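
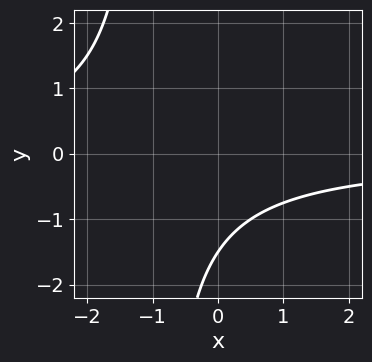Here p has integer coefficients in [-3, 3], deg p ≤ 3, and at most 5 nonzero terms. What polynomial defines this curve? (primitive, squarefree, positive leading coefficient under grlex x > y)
Degree: no degree-1 curve has this shape, so deg p = 2.
Against the integer gridlines: the curve avoids every integer x-axis point in the box.
Matching integer coefficients to the picture gives p.

2*x*y + 2*y + 3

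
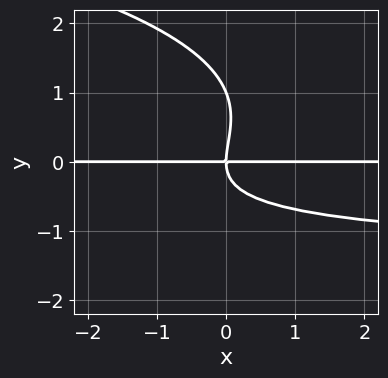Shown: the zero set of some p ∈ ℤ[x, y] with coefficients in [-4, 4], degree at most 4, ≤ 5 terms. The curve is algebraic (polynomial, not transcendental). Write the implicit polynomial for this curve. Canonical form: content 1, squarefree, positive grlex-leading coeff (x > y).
2*y^4 + 2*x*y^2 - 2*y^3 + 3*x*y

First, the degree is 4 — no degree-3 curve has this shape.
Then, from the visible intercepts: every point of the x-axis in the box is on the curve; among the integer gridlines, it crosses the y-axis at y ∈ {0, 1}.
Finally, solving for integer coefficients yields p as stated.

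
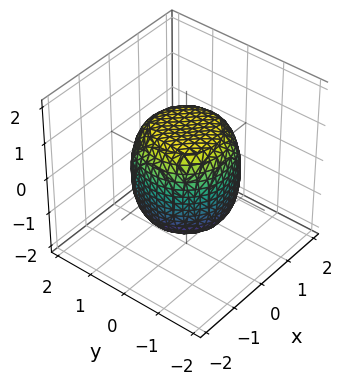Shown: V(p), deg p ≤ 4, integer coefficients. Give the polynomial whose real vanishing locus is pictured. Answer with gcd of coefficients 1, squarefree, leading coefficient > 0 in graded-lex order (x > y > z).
The degree is 4 — a generic line meets the surface in up to 4 points.
By symmetry, the z-axis is an axis of rotation, so x and y enter only as x² + y².
From the axis intercepts and sections: a circular section at z = -1 has radius exactly 1.
These observations pin down the coefficients.

2*x^4 + 4*x^2*y^2 + 2*y^4 - x^2 - y^2 + 2*z^2 - 3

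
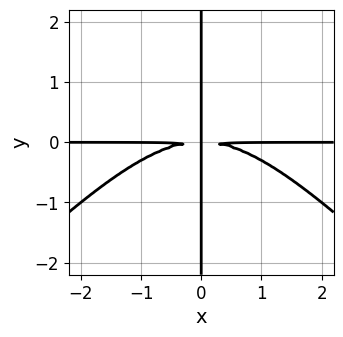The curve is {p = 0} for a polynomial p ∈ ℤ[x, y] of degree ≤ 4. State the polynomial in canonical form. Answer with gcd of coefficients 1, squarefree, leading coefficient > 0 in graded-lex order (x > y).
x^3*y - x*y^3 + 3*x*y^2

(a) deg p = 4.
(b) Against the integer gridlines: the visible x-axis segment lies entirely on the curve; the visible y-axis segment lies entirely on the curve.
(c) These observations pin down the coefficients.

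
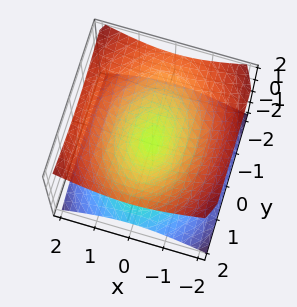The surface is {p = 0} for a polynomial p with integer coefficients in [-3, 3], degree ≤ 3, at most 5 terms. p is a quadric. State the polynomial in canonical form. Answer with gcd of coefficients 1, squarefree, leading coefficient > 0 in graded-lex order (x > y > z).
(a) Degree: two nappes meeting at a single point; a quadric, so deg p = 2.
(b) Symmetries: mirror symmetry z ↦ −z ⇒ only even powers of z; the x ↦ −x reflection is a symmetry, so x appears only in even powers; the y ↦ −y reflection is a symmetry, so y appears only in even powers.
(c) Observable constraints: it meets the y-axis at y = 0 (among the integer gridlines); it crosses the z-axis at the gridline z = 0.
(d) Fitting integer coefficients to these (and the overall shape) gives p.

2*x^2 + y^2 - 3*z^2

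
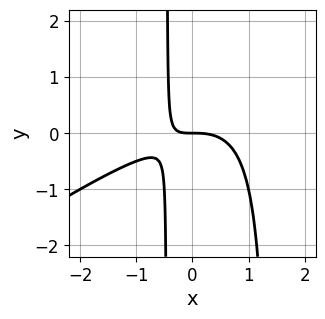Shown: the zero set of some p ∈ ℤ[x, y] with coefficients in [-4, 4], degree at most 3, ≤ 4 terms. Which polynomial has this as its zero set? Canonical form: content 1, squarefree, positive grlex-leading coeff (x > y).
First, deg p = 3.
Then, against the integer gridlines: one y-axis crossing is at y = 0; one x-axis crossing is at x = 0.
Finally, the integer polynomial consistent with all of this is the stated p.

2*x^3 - 3*x^2*y + 3*x*y + 2*y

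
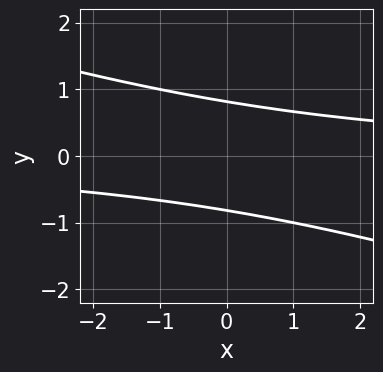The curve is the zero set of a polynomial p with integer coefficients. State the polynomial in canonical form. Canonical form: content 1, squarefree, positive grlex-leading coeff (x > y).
(a) The degree is 2 — no degree-1 curve has this shape.
(b) Observable constraints: no x-intercept at any integer in the box.
(c) Matching integer coefficients to the picture gives p.

x*y + 3*y^2 - 2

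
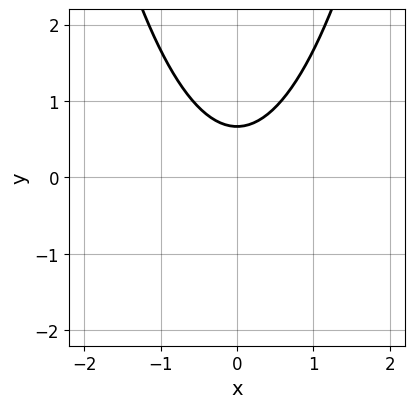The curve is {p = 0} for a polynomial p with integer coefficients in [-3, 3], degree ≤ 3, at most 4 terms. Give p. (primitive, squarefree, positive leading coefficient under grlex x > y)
3*x^2 - 3*y + 2

1. deg p = 2. The shape is more complex than any degree-1 curve.
2. Symmetries: mirror symmetry x ↦ −x ⇒ only even powers of x.
3. Reading off the gridlines: it misses every integer gridline on the x-axis.
4. Together with the visible shape, these determine p as stated.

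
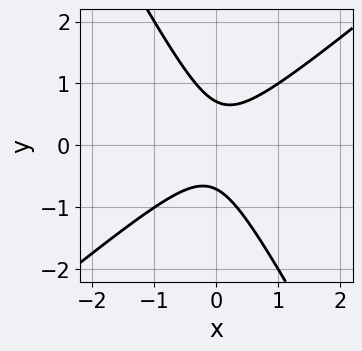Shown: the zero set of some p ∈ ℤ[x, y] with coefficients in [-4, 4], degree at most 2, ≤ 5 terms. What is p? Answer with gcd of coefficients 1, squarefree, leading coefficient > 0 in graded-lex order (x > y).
3*x^2 - 2*x*y - 2*y^2 + 1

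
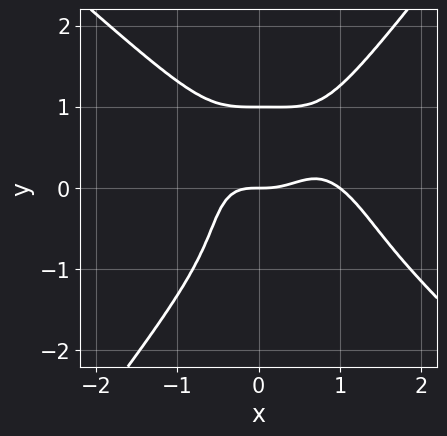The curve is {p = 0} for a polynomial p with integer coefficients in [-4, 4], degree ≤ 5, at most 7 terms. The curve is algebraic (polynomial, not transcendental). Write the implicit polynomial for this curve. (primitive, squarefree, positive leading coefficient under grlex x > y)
3*x^4 + 2*x^3*y - 2*y^4 - 3*x^3 + 2*y

1. The degree is 4 — no degree-3 curve has this shape.
2. Observable constraints: among the integer gridlines, it crosses the y-axis at y ∈ {0, 1}; the x-axis gridline crossings are at x ∈ {0, 1}.
3. Solving for integer coefficients yields p as stated.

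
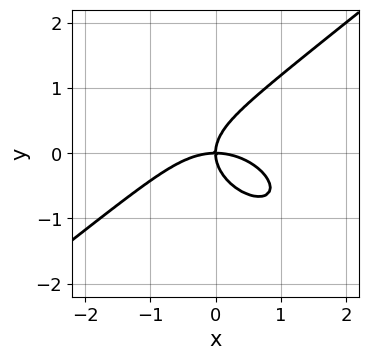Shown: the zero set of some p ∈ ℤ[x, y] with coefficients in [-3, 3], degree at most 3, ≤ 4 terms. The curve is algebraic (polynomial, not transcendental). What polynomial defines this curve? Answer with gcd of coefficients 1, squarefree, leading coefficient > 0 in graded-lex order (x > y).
x^3 - 2*y^3 + 2*x*y

1. Degree: a generic line meets the curve in up to 3 points, so deg p = 3.
2. Checking where it meets the axes: it meets the y-axis at y = 0 (among the integer gridlines); one x-axis crossing is at x = 0.
3. Together with the visible shape, these determine p as stated.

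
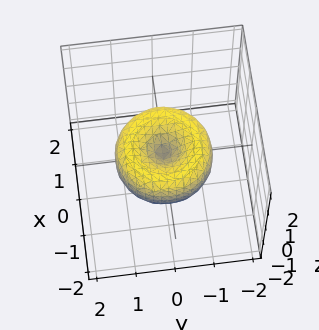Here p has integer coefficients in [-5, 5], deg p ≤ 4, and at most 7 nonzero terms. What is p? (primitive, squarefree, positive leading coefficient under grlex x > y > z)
1. deg p = 4.
2. Symmetries: the surface is invariant under rotation about z: p = q(x² + y², z).
3. Against the integer gridlines: a circular section at z = 0 has radius between 1 and 2; it crosses the z-axis at the gridline z = 0.
4. Assembling these constraints gives the stated polynomial.

2*x^4 + 4*x^2*y^2 + 2*y^4 - 3*x^2 - 3*y^2 + 3*z^2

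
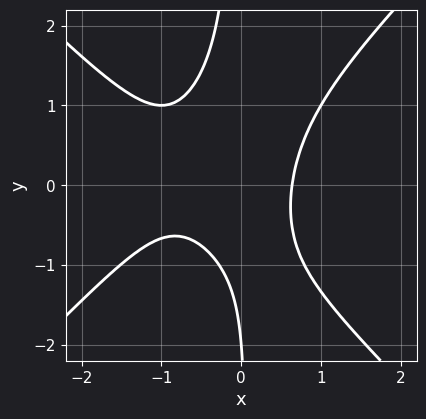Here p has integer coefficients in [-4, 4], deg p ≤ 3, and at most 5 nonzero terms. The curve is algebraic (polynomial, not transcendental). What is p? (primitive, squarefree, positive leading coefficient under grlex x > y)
The degree is 3 — no degree-2 curve has this shape.
Checking where it meets the axes: it crosses the y-axis at the gridline y = -2.
Solving for integer coefficients yields p as stated.

3*x^3 - 3*x*y^2 + 3*x^2 - y - 2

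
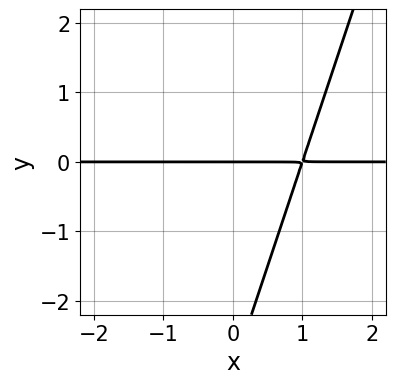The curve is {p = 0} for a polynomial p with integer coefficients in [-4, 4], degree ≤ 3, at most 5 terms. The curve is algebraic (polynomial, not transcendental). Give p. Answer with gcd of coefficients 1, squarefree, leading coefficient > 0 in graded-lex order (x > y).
3*x*y - y^2 - 3*y

deg p = 2. The shape is more complex than any degree-1 curve.
From the visible intercepts: it crosses the y-axis at the gridline y = 0; every point of the x-axis in the box is on the curve.
Together with the visible shape, these determine p as stated.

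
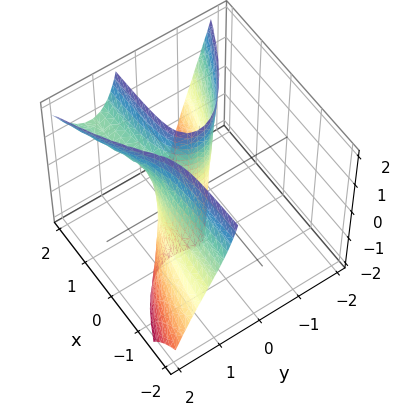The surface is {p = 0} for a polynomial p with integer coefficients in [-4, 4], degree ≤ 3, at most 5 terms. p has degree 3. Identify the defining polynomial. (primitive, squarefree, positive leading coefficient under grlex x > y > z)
2*x*y*z - 3*y^3 + x*y + 3*y^2 - 3*x

1. Degree: no degree-2 surface has this shape, so deg p = 3.
2. From the axis intercepts and sections: the visible z-axis segment lies entirely on the surface; it crosses the x-axis at the gridline x = 0; among the integer gridlines, it crosses the y-axis at y ∈ {0, 1}.
3. Assembling these constraints gives the stated polynomial.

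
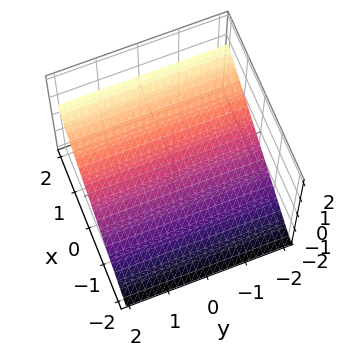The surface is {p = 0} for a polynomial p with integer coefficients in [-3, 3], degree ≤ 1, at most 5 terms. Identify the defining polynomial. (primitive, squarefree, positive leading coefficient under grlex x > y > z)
2*x - 3*z - 2

First, deg p = 1. Every cross-section is a straight line — this is a plane.
Next, reading off the gridlines: no y-intercept at any integer in the box; one x-axis crossing is at x = 1.
Finally, the integer polynomial consistent with all of this is the stated p.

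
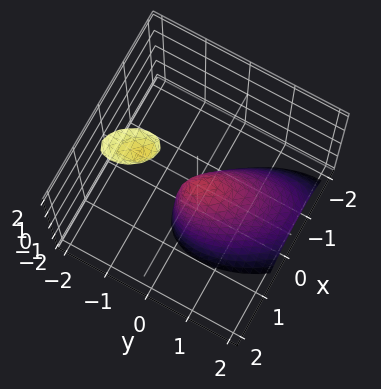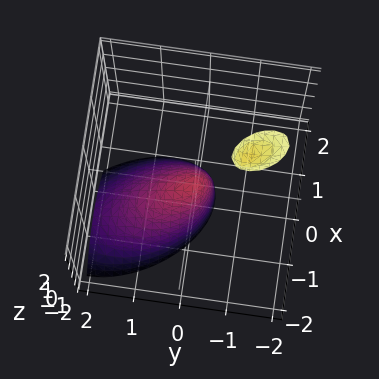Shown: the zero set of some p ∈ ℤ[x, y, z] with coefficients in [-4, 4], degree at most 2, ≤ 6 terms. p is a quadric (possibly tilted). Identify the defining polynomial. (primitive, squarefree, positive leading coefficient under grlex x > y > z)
3*x^2 + 2*x*y + 2*y^2 + 2*y*z + z

(a) I count 2 distinct pieces. They look like related sheets of one shape, so recover p as a whole.
(b) The degree is 2 — no degree-1 surface has this shape.
(c) From the axis intercepts and sections: it meets the x-axis at x = 0 (among the integer gridlines); it meets the y-axis at y = 0 (among the integer gridlines); one z-axis crossing is at z = 0.
(d) Putting this together gives p.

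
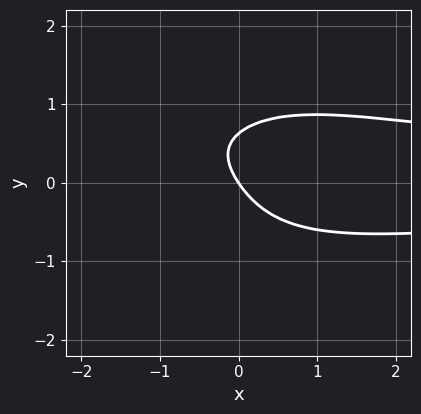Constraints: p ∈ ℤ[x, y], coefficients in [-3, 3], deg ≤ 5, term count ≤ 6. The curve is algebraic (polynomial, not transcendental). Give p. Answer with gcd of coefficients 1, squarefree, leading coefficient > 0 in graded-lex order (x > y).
2*x^2*y^2 + 3*y^4 + 2*y^2 - 3*x - 2*y

First, degree: the shape is more complex than any degree-3 curve, so deg p = 4.
Next, from the axis intercepts and sections: it meets the x-axis at x = 0 (among the integer gridlines); it meets the y-axis at y = 0 (among the integer gridlines).
Finally, fitting integer coefficients to these (and the overall shape) gives p.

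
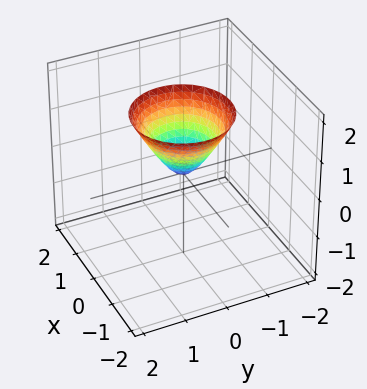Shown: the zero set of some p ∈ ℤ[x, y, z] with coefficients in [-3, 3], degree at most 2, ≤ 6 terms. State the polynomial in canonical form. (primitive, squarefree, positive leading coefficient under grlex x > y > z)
3*x^2 + 2*x*z + 3*y^2 - y*z - z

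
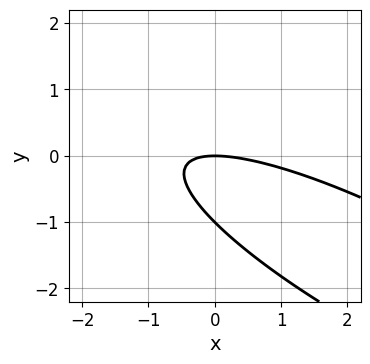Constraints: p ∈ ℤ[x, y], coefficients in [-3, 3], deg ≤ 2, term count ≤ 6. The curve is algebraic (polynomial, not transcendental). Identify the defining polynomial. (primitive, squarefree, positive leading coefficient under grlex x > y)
x^2 + 3*x*y + 3*y^2 + 3*y

(a) The degree is 2 — the shape is more complex than any degree-1 curve.
(b) Observable constraints: among the integer gridlines, it crosses the y-axis at y ∈ {-1, 0}; it crosses the x-axis at the gridline x = 0.
(c) Together with the visible shape, these determine p as stated.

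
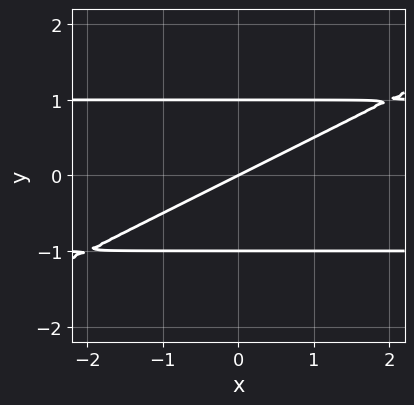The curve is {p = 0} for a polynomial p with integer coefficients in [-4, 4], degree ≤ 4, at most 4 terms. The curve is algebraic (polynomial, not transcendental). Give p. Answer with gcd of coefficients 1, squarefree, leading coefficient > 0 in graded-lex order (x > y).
First, the degree is 3 — a generic line meets the curve in up to 3 points.
Then, from the visible intercepts: among the integer gridlines, it crosses the y-axis at y ∈ {-1, 0, 1}; one x-axis crossing is at x = 0.
Finally, matching integer coefficients to the picture gives p.

x*y^2 - 2*y^3 - x + 2*y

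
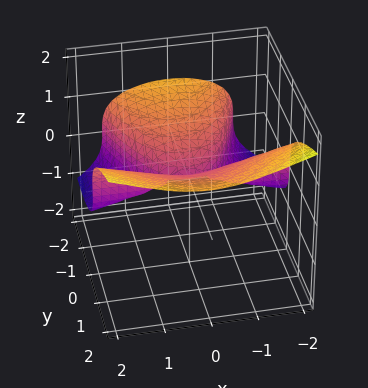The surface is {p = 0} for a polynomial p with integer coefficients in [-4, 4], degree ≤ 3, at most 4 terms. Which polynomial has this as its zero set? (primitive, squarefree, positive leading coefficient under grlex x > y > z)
The degree is 3 — the shape is more complex than any degree-2 surface.
Reading off the gridlines: it crosses the y-axis at the gridline y = 0; the visible x-axis segment lies entirely on the surface; one z-axis crossing is at z = 0.
Together with the visible shape, these determine p as stated.

x^2*y - 3*z^3 + y^2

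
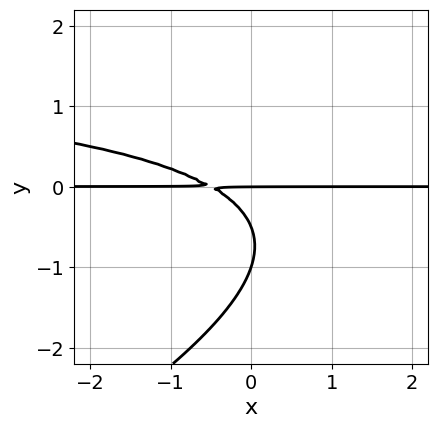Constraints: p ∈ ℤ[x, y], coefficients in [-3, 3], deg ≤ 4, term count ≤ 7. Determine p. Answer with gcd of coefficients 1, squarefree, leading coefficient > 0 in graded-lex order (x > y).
x*y^2 - 2*y^3 - 2*x*y - 3*y^2 - y

The degree is 3 — no degree-2 curve has this shape.
From the visible intercepts: among the integer gridlines, it crosses the y-axis at y ∈ {-1, 0}; the visible x-axis segment lies entirely on the curve.
Putting this together gives p.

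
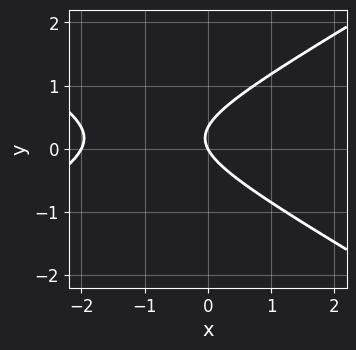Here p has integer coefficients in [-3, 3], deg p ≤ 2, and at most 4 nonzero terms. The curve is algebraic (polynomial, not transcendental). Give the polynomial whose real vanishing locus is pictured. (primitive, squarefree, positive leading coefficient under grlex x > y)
x^2 - 3*y^2 + 2*x + y

Degree: a generic line meets the curve in up to 2 points, so deg p = 2.
Checking where it meets the axes: it crosses the y-axis at the gridline y = 0; among the integer gridlines, it crosses the x-axis at x ∈ {-2, 0}.
The integer polynomial consistent with all of this is the stated p.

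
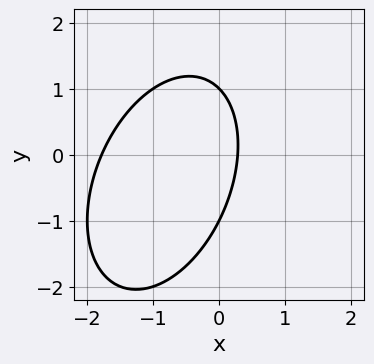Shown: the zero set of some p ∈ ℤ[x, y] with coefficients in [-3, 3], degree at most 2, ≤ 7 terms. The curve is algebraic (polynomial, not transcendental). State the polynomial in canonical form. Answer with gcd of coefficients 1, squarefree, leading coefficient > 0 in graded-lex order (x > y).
(a) The degree is 2 — no degree-1 curve has this shape.
(b) From the visible intercepts: among the integer gridlines, it crosses the y-axis at y ∈ {-1, 1}.
(c) The integer polynomial consistent with all of this is the stated p.

2*x^2 - x*y + y^2 + 3*x - 1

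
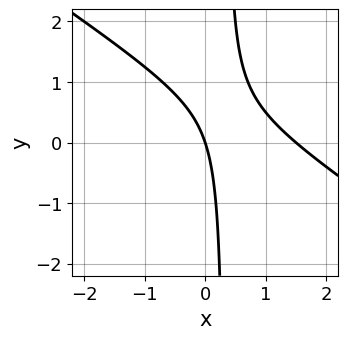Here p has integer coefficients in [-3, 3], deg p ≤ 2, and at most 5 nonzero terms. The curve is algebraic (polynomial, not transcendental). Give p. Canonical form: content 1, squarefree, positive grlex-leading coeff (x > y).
1. Degree: no degree-1 curve has this shape, so deg p = 2.
2. Checking where it meets the axes: one x-axis crossing is at x = 0; it crosses the y-axis at the gridline y = 0.
3. Matching integer coefficients to the picture gives p.

2*x^2 + 3*x*y - 3*x - y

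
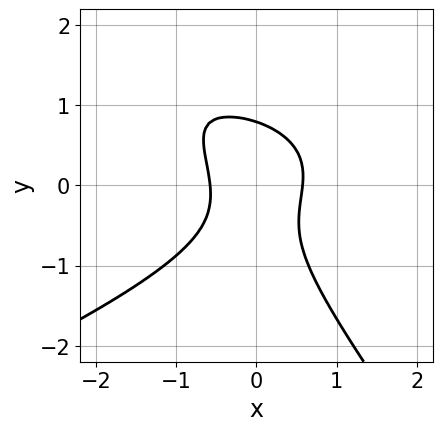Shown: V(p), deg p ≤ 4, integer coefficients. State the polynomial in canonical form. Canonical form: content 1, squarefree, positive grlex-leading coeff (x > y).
x^2*y - 2*x*y^2 - 2*y^3 - 3*x^2 + 1

1. Degree: a generic line meets the curve in up to 3 points, so deg p = 3.
2. Matching integer coefficients to the picture gives p.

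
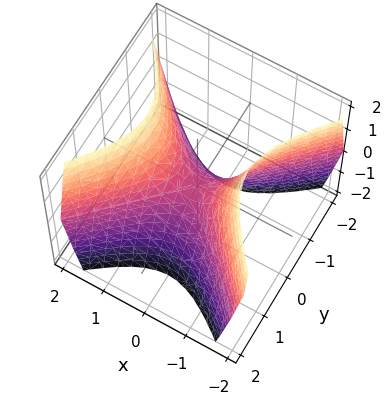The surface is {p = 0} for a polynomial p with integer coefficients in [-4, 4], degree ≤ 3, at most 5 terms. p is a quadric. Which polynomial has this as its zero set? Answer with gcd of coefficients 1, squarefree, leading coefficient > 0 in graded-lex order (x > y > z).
3*x^2 - 3*y^2 - 2*z

deg p = 2. A hyperbolic paraboloid; a quadric.
Symmetries: it's symmetric under y → −y, forcing even powers of y; mirror symmetry x ↦ −x ⇒ only even powers of x.
Observable constraints: it crosses the y-axis at the gridline y = 0; it crosses the x-axis at the gridline x = 0.
Fitting integer coefficients to these (and the overall shape) gives p.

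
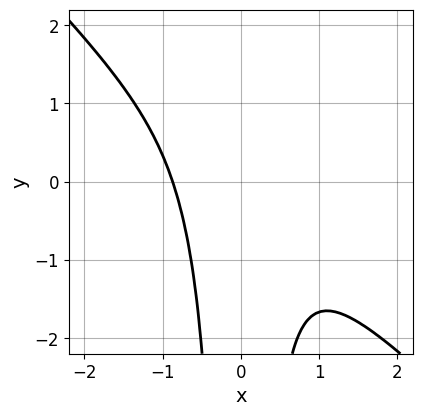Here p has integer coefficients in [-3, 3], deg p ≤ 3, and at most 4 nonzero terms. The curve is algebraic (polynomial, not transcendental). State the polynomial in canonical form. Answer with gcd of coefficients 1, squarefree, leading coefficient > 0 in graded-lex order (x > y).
3*x^3 + 3*x^2*y + 2

1. The degree is 3 — a generic line meets the curve in up to 3 points.
2. Checking where it meets the axes: it misses every integer gridline on the y-axis.
3. Together with the visible shape, these determine p as stated.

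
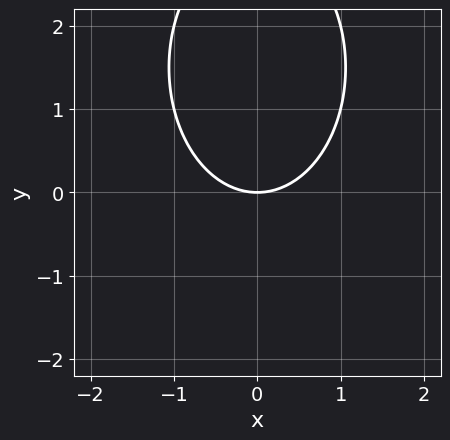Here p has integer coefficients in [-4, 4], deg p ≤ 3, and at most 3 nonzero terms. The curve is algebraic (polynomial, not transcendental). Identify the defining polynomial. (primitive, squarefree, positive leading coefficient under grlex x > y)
2*x^2 + y^2 - 3*y

First, degree: a generic line meets the curve in up to 2 points, so deg p = 2.
Then, symmetries: it's symmetric under x → −x, forcing even powers of x.
Next, observable constraints: it crosses the x-axis at the gridline x = 0; it crosses the y-axis at the gridline y = 0.
Finally, solving for integer coefficients yields p as stated.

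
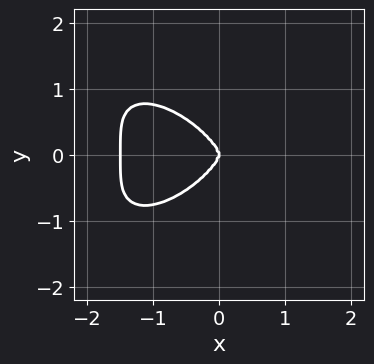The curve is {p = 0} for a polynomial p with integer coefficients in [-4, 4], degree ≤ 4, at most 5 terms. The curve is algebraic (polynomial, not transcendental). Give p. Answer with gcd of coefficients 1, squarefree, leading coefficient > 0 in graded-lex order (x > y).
2*x^4 + 3*y^4 + 3*x^3

(a) The degree is 4 — no degree-3 curve has this shape.
(b) Symmetries: it's symmetric under y → −y, forcing even powers of y.
(c) Checking where it meets the axes: one x-axis crossing is at x = 0; one y-axis crossing is at y = 0.
(d) Matching integer coefficients to the picture gives p.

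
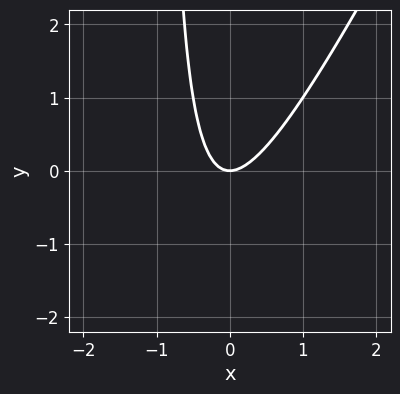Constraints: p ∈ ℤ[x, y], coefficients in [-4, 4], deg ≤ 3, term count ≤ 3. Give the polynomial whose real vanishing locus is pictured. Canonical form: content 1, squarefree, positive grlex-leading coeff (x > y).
(a) The degree is 2 — the shape is more complex than any degree-1 curve.
(b) Checking where it meets the axes: one y-axis crossing is at y = 0; it crosses the x-axis at the gridline x = 0.
(c) Putting this together gives p.

2*x^2 - x*y - y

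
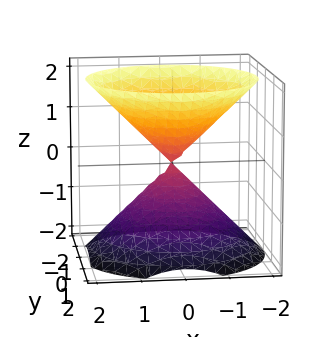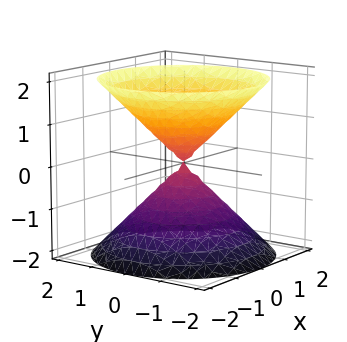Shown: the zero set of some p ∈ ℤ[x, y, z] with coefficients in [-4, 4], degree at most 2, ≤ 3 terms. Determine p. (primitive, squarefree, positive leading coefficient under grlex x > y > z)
x^2 + y^2 - z^2

I count 2 distinct pieces.
Degree: a double cone through the origin; a quadric, so deg p = 2.
Symmetries: the z-axis is an axis of rotation, so x and y enter only as x² + y²; mirror symmetry z ↦ −z ⇒ only even powers of z.
Reading off the gridlines: a circular section at z = 1 has radius exactly 1; it meets the z-axis at z = 0 (among the integer gridlines); it meets the x-axis at x = 0 (among the integer gridlines).
The integer polynomial consistent with all of this is the stated p.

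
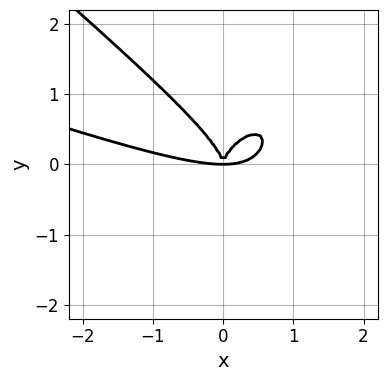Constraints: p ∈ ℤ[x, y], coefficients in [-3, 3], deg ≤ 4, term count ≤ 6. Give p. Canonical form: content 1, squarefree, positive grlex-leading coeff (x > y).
1. Degree: no degree-3 curve has this shape, so deg p = 4.
2. Matching integer coefficients to the picture gives p.

x^4 + 3*x^3*y + 3*y^4 - 3*x^2*y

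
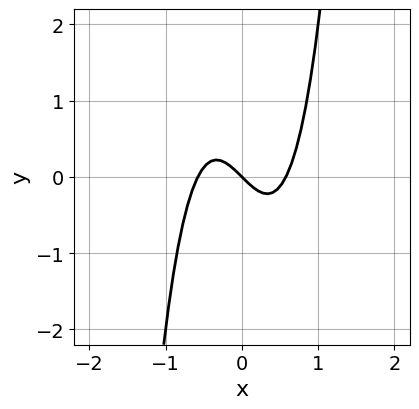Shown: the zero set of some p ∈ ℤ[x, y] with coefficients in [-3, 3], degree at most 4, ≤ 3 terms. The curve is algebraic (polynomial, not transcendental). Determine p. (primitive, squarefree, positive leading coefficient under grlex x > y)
(a) Degree: the shape is more complex than any degree-2 curve, so deg p = 3.
(b) From the visible intercepts: it crosses the x-axis at the gridline x = 0; it meets the y-axis at y = 0 (among the integer gridlines).
(c) Putting this together gives p.

3*x^3 - x - y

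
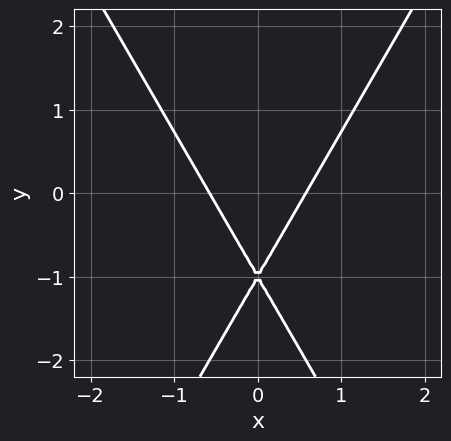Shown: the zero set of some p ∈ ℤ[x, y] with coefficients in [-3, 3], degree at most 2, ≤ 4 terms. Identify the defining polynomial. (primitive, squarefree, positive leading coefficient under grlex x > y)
The degree is 2 — no degree-1 curve has this shape.
Symmetries: mirror symmetry x ↦ −x ⇒ only even powers of x.
From the axis intercepts and sections: it meets the y-axis at y = -1 (among the integer gridlines).
Putting this together gives p.

3*x^2 - y^2 - 2*y - 1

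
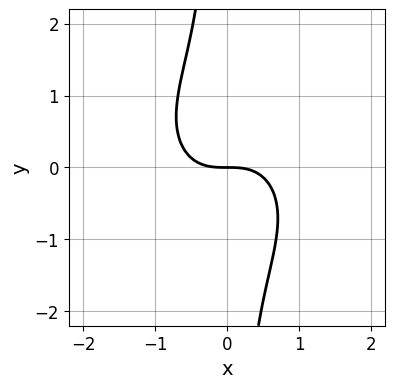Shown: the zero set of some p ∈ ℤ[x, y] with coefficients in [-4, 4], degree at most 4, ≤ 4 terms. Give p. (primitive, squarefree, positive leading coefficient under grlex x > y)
First, the degree is 3 — no degree-2 curve has this shape.
Then, checking where it meets the axes: it crosses the y-axis at the gridline y = 0; it meets the x-axis at x = 0 (among the integer gridlines).
Finally, together with the visible shape, these determine p as stated.

x^3 + x*y^2 + y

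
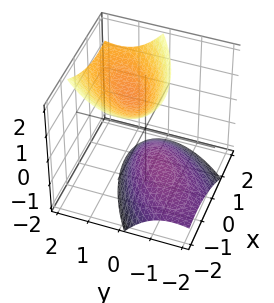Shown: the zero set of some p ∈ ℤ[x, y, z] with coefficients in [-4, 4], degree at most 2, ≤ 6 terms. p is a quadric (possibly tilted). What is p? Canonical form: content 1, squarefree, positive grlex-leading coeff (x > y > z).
2*x^2 - 3*x*y + 3*y^2 - 3*y*z - 2*z^2 + 2

1. There are 2 components.
2. The degree is 2 — a generic line meets the surface in up to 2 points.
3. Observable constraints: no y-intercept at any integer in the box; the z-axis gridline crossings are at z ∈ {-1, 1}; it misses every integer gridline on the x-axis.
4. These observations pin down the coefficients.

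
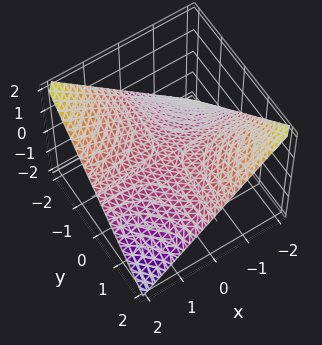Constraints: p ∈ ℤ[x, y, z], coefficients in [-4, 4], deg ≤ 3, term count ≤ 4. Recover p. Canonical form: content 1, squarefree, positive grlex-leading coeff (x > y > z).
x*y + 2*z

The degree is 2 — a saddle surface; a quadric.
Against the integer gridlines: one z-axis crossing is at z = 0; the visible x-axis segment lies entirely on the surface; the visible y-axis segment lies entirely on the surface.
These observations pin down the coefficients.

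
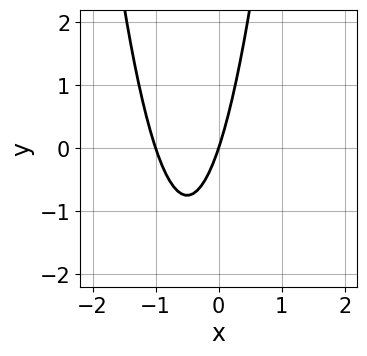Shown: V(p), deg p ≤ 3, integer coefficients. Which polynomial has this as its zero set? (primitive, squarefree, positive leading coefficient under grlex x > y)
3*x^2 + 3*x - y

(a) The degree is 2 — the shape is more complex than any degree-1 curve.
(b) Reading off the gridlines: it crosses the y-axis at the gridline y = 0; among the integer gridlines, it crosses the x-axis at x ∈ {-1, 0}.
(c) The integer polynomial consistent with all of this is the stated p.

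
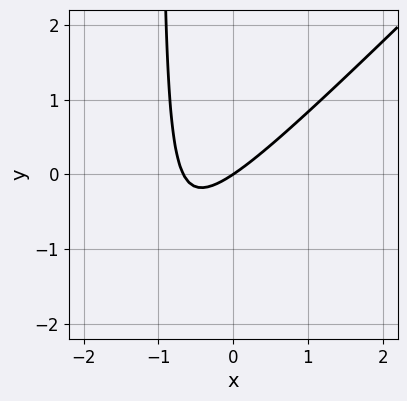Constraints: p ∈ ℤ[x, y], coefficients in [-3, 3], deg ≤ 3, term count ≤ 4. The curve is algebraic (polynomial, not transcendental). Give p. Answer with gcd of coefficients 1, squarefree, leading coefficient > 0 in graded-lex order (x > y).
3*x^2 - 3*x*y + 2*x - 3*y

1. deg p = 2.
2. Against the integer gridlines: it crosses the x-axis at the gridline x = 0; one y-axis crossing is at y = 0.
3. These observations pin down the coefficients.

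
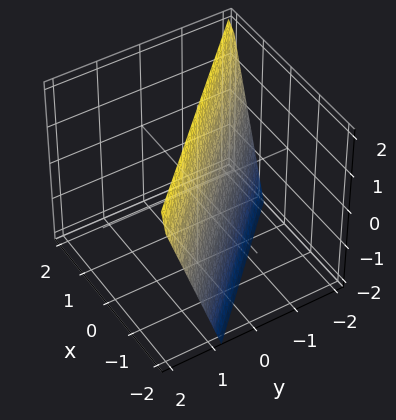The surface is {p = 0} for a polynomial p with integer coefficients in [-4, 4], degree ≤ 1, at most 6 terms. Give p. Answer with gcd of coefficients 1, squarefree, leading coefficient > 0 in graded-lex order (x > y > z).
1. The degree is 1 — every cross-section is a straight line — this is a plane.
2. From the axis intercepts and sections: it meets the z-axis at z = 2 (among the integer gridlines).
3. Putting this together gives p.

3*x + 3*y - z + 2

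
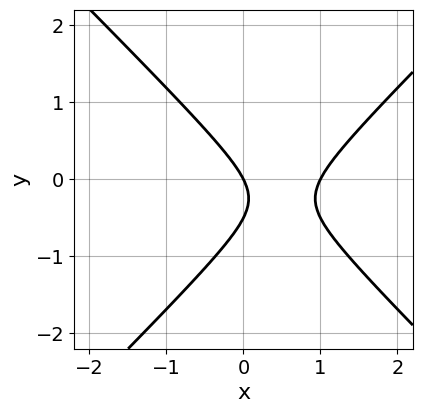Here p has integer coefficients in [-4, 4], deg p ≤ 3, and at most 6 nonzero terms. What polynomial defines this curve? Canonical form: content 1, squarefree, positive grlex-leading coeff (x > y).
First, deg p = 2.
Then, from the axis intercepts and sections: one y-axis crossing is at y = 0; among the integer gridlines, it crosses the x-axis at x ∈ {0, 1}.
Finally, fitting integer coefficients to these (and the overall shape) gives p.

2*x^2 - 2*y^2 - 2*x - y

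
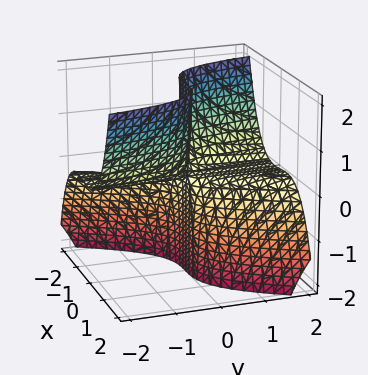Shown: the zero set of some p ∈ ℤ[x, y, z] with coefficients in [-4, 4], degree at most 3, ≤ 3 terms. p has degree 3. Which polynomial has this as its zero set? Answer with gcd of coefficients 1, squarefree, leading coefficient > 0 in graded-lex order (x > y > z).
2*x^3 - x^2*y + 3*y*z

(a) Degree: a generic line meets the surface in up to 3 points, so deg p = 3.
(b) Reading off the gridlines: it meets the x-axis at x = 0 (among the integer gridlines); the visible y-axis segment lies entirely on the surface; every point of the z-axis in the box is on the surface.
(c) Matching integer coefficients to the picture gives p.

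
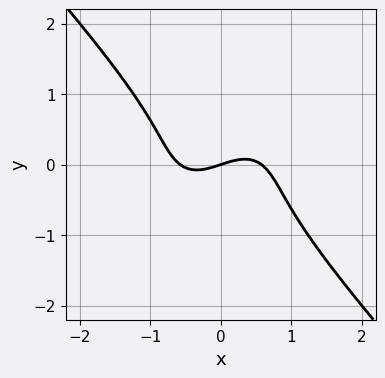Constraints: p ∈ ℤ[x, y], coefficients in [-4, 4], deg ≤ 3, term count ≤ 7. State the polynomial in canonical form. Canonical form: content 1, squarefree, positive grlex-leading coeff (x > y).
3*x^3 - x^2*y + 3*y^3 - x + 3*y

The degree is 3 — the shape is more complex than any degree-2 curve.
Observable constraints: it crosses the y-axis at the gridline y = 0; it meets the x-axis at x = 0 (among the integer gridlines).
Putting this together gives p.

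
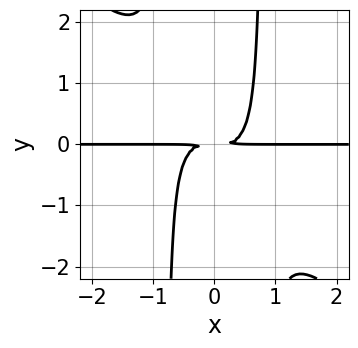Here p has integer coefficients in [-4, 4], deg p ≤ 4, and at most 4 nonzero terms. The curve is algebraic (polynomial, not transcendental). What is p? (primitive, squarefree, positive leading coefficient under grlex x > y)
3*x^3*y + 3*x^2*y^2 - 2*y^2

Degree: a generic line meets the curve in up to 4 points, so deg p = 4.
Against the integer gridlines: the visible x-axis segment lies entirely on the curve.
Fitting integer coefficients to these (and the overall shape) gives p.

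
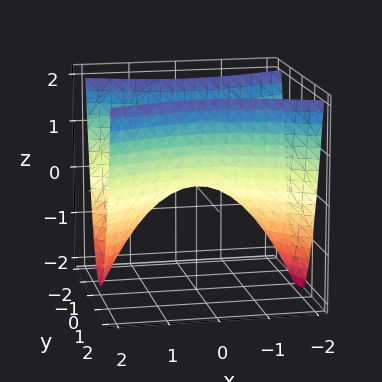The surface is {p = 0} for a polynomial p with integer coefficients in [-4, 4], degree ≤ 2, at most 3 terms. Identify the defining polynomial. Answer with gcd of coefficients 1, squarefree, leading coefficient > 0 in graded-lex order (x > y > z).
x^2 - 3*y^2 + 2*z

First, the degree is 2 — a saddle surface; a quadric.
Then, symmetries: mirror symmetry y ↦ −y ⇒ only even powers of y; it's symmetric under x → −x, forcing even powers of x.
Next, from the visible intercepts: one y-axis crossing is at y = 0; it crosses the x-axis at the gridline x = 0; one z-axis crossing is at z = 0.
Finally, the integer polynomial consistent with all of this is the stated p.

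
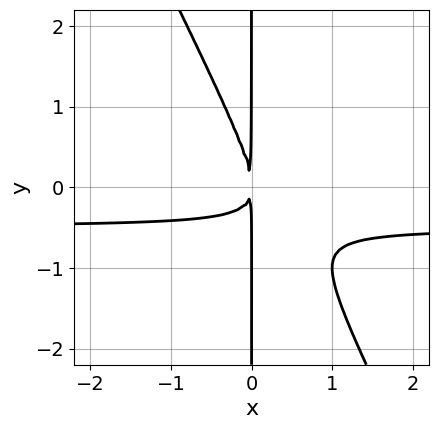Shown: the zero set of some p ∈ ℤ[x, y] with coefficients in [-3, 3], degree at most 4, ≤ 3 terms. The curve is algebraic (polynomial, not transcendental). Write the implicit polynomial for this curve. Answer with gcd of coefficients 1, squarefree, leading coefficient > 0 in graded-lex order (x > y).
First, the degree is 3 — the shape is more complex than any degree-2 curve.
Then, from the axis intercepts and sections: the visible y-axis segment lies entirely on the curve.
Finally, these observations pin down the coefficients.

2*x^2*y + x*y^2 + x^2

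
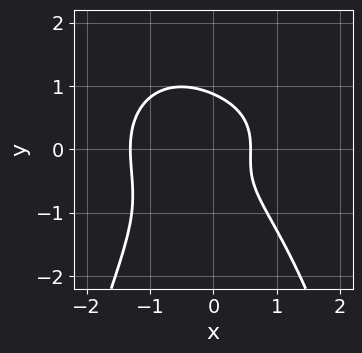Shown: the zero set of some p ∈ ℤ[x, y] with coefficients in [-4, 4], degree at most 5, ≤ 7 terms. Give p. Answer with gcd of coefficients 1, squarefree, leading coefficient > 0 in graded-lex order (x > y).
2*x^4 + 2*x^2*y^2 + 3*y^3 + 3*x - 2

deg p = 4.
Matching integer coefficients to the picture gives p.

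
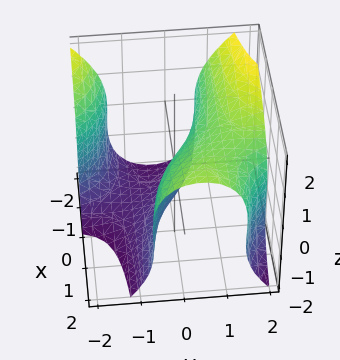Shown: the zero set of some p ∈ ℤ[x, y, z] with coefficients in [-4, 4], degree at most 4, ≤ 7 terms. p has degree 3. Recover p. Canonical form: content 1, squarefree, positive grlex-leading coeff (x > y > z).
(a) The degree is 3 — no degree-2 surface has this shape.
(b) Against the integer gridlines: it crosses the x-axis at the gridline x = 0; it meets the y-axis at y = 0 (among the integer gridlines); the z-axis gridline crossings are at z ∈ {-1, 0}.
(c) Together with the visible shape, these determine p as stated.

2*x*y^2 + z^3 + z^2 - 2*x - 3*y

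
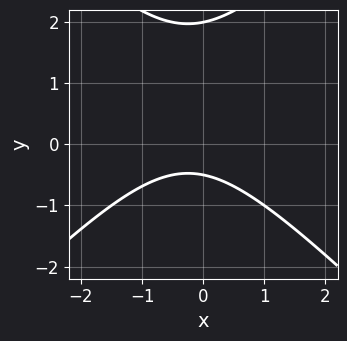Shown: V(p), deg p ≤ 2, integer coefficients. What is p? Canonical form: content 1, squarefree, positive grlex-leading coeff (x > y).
(a) deg p = 2. No degree-1 curve has this shape.
(b) Against the integer gridlines: it misses every integer gridline on the x-axis; one y-axis crossing is at y = 2.
(c) Putting this together gives p.

2*x^2 - 2*y^2 + x + 3*y + 2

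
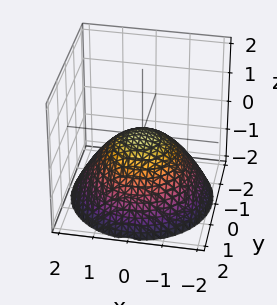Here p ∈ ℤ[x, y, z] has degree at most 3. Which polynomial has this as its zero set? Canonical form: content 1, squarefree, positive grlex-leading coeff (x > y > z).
x^2 + y^2 + 2*z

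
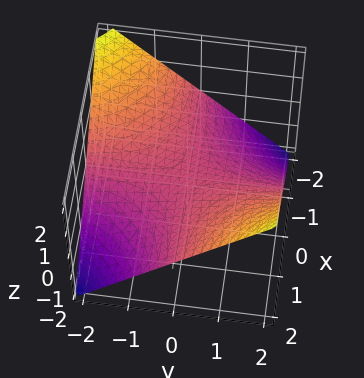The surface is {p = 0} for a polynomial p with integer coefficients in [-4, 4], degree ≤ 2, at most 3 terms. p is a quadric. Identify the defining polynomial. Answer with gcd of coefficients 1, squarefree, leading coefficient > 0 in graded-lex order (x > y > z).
x*y - 2*z

1. Degree: a saddle surface; a quadric, so deg p = 2.
2. Against the integer gridlines: every point of the y-axis in the box is on the surface; the visible x-axis segment lies entirely on the surface; one z-axis crossing is at z = 0.
3. Matching integer coefficients to the picture gives p.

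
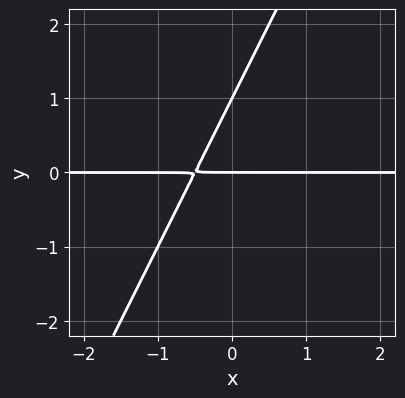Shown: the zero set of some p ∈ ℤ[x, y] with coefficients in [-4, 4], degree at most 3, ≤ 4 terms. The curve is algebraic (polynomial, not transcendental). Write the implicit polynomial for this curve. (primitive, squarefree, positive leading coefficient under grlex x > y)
deg p = 2. A generic line meets the curve in up to 2 points.
From the axis intercepts and sections: among the integer gridlines, it crosses the y-axis at y ∈ {0, 1}; every point of the x-axis in the box is on the curve.
Together with the visible shape, these determine p as stated.

2*x*y - y^2 + y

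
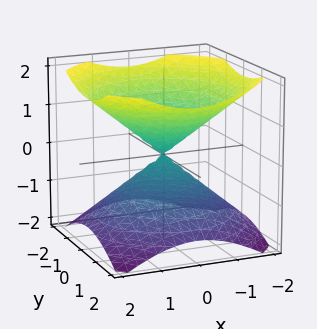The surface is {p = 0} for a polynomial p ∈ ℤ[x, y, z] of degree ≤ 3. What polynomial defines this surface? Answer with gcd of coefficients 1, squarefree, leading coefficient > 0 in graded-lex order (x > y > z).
The picture has 2 separate pieces.
The degree is 2 — two nappes meeting at a single point; a quadric.
Symmetry: the surface is invariant under rotation about z: p = q(x² + y², z); the z ↦ −z reflection is a symmetry, so z appears only in even powers.
Observable constraints: it meets the x-axis at x = 0 (among the integer gridlines); a circular section at z = -1 has radius between 1 and 2.
These observations pin down the coefficients.

2*x^2 + 2*y^2 - 3*z^2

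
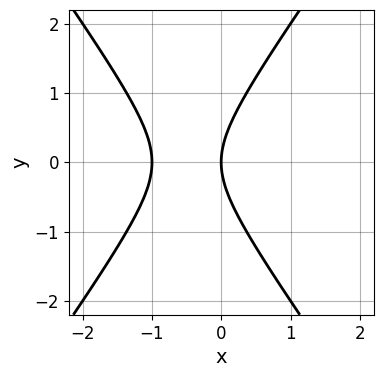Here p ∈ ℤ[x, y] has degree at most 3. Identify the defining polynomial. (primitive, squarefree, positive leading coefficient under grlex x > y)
2*x^2 - y^2 + 2*x

The degree is 2 — a generic line meets the curve in up to 2 points.
Symmetries: the y ↦ −y reflection is a symmetry, so y appears only in even powers.
From the axis intercepts and sections: one y-axis crossing is at y = 0; among the integer gridlines, it crosses the x-axis at x ∈ {-1, 0}.
Putting this together gives p.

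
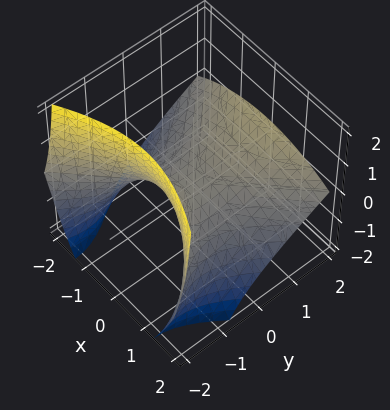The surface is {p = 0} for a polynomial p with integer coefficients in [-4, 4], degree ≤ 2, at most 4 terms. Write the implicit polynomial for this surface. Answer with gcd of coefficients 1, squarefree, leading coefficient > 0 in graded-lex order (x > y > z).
Degree: the shape is more complex than any degree-1 surface, so deg p = 2.
Checking where it meets the axes: it meets the z-axis at z = 0 (among the integer gridlines); one y-axis crossing is at y = 0.
These observations pin down the coefficients.

x^2 - y^2 + 2*y*z + 3*z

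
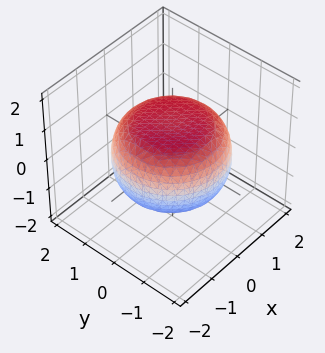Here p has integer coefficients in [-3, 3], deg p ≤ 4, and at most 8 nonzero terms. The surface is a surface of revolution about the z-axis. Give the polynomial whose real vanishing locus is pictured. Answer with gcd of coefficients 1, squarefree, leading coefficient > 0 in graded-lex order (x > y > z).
First, degree: no degree-3 surface has this shape, so deg p = 4.
Next, symmetries: the surface is invariant under rotation about z: p = q(x² + y², z).
Next, from the visible intercepts: the z-axis gridline crossings are at z ∈ {-1, 1}; a circular section at z = -1 has radius exactly 1.
Finally, fitting integer coefficients to these (and the overall shape) gives p.

x^4 + 2*x^2*y^2 + y^4 - x^2 - y^2 + 3*z^2 - 3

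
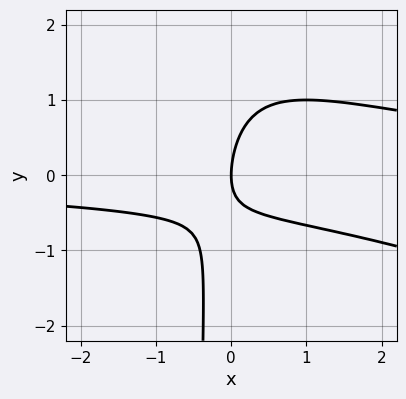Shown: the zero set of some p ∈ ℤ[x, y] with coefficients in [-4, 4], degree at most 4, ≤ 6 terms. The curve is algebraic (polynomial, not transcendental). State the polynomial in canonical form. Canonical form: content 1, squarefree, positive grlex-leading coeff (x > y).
First, deg p = 3.
Then, from the visible intercepts: it meets the y-axis at y = 0 (among the integer gridlines); it meets the x-axis at x = 0 (among the integer gridlines).
Finally, matching integer coefficients to the picture gives p.

x^2*y + 2*x*y^2 - 2*x*y + y^2 - 2*x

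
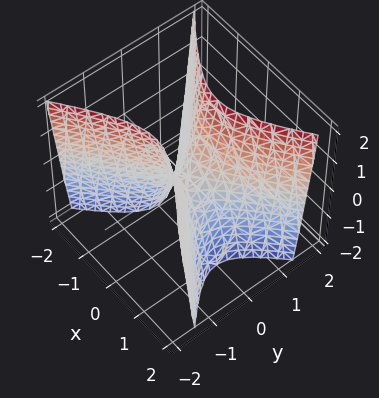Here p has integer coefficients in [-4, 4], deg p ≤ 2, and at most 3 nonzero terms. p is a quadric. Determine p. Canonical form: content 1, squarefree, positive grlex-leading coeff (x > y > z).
First, deg p = 2.
Next, symmetries: mirror symmetry y ↦ −y ⇒ only even powers of y; the x ↦ −x reflection is a symmetry, so x appears only in even powers.
Next, from the axis intercepts and sections: one x-axis crossing is at x = 0; it crosses the y-axis at the gridline y = 0; it meets the z-axis at z = 0 (among the integer gridlines).
Finally, together with the visible shape, these determine p as stated.

2*x^2 - 3*y^2 + z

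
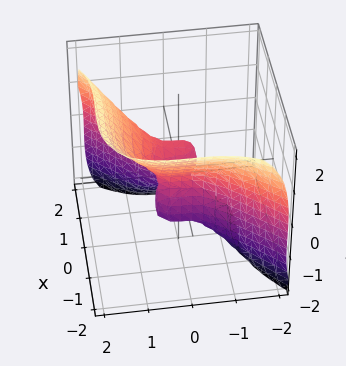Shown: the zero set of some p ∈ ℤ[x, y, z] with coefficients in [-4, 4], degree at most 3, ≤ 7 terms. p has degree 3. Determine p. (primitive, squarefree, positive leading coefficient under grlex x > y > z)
2*x^3 - 2*y^3 + z^3 + z^2 - x

The degree is 3 — a generic line meets the surface in up to 3 points.
Checking where it meets the axes: one y-axis crossing is at y = 0; among the integer gridlines, it crosses the z-axis at z ∈ {-1, 0}; it crosses the x-axis at the gridline x = 0.
The integer polynomial consistent with all of this is the stated p.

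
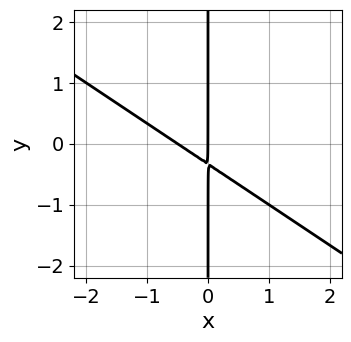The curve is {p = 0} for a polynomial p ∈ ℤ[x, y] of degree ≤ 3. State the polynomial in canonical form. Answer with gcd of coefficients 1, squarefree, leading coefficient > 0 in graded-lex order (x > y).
2*x^2 + 3*x*y + x

The degree is 2 — the shape is more complex than any degree-1 curve.
Against the integer gridlines: it crosses the x-axis at the gridline x = 0; the visible y-axis segment lies entirely on the curve.
The integer polynomial consistent with all of this is the stated p.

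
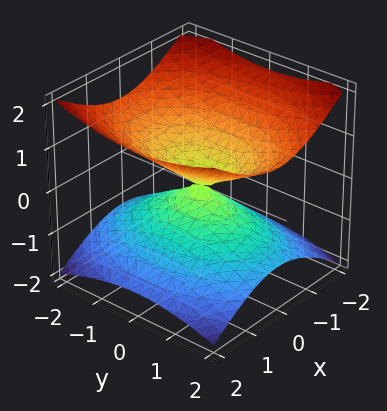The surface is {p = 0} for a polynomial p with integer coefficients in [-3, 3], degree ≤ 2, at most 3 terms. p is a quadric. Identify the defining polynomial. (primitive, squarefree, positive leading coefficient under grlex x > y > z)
2*x^2 + y^2 - 3*z^2

(a) The degree is 2 — a double cone through the origin; a quadric.
(b) Symmetries: it's symmetric under z → −z, forcing even powers of z; it's symmetric under y → −y, forcing even powers of y; it's symmetric under x → −x, forcing even powers of x.
(c) Observable constraints: it meets the y-axis at y = 0 (among the integer gridlines); one x-axis crossing is at x = 0.
(d) These observations pin down the coefficients.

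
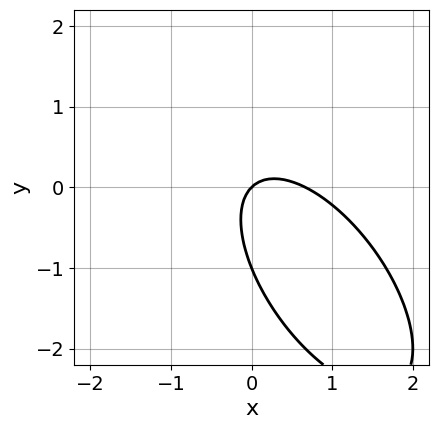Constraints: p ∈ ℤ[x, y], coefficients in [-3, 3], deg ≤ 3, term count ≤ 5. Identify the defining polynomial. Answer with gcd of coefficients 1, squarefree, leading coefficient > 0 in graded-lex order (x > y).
(a) deg p = 2. The shape is more complex than any degree-1 curve.
(b) Observable constraints: it meets the x-axis at x = 0 (among the integer gridlines); among the integer gridlines, it crosses the y-axis at y ∈ {-1, 0}.
(c) Assembling these constraints gives the stated polynomial.

3*x^2 + 3*x*y + 2*y^2 - 2*x + 2*y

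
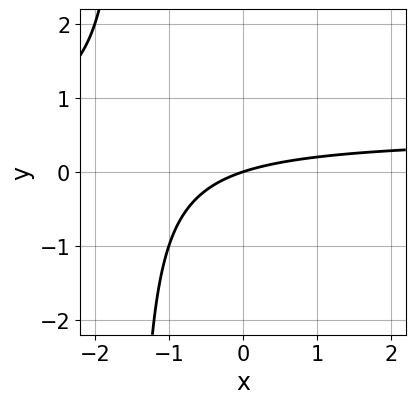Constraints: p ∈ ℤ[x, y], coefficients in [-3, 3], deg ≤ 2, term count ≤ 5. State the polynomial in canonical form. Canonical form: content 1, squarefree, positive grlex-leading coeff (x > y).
2*x*y - x + 3*y

1. deg p = 2. No degree-1 curve has this shape.
2. From the visible intercepts: it meets the y-axis at y = 0 (among the integer gridlines); it meets the x-axis at x = 0 (among the integer gridlines).
3. Fitting integer coefficients to these (and the overall shape) gives p.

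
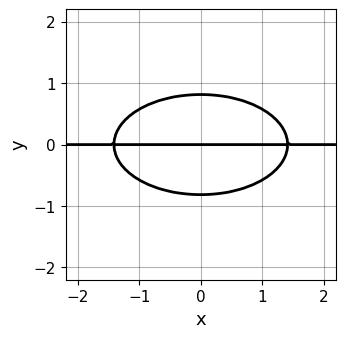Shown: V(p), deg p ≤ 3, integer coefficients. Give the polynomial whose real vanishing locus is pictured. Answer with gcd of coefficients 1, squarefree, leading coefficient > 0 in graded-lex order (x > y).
x^2*y + 3*y^3 - 2*y

(a) The degree is 3 — no degree-2 curve has this shape.
(b) Symmetries: mirror symmetry x ↦ −x ⇒ only even powers of x.
(c) Against the integer gridlines: the visible x-axis segment lies entirely on the curve; it crosses the y-axis at the gridline y = 0.
(d) The integer polynomial consistent with all of this is the stated p.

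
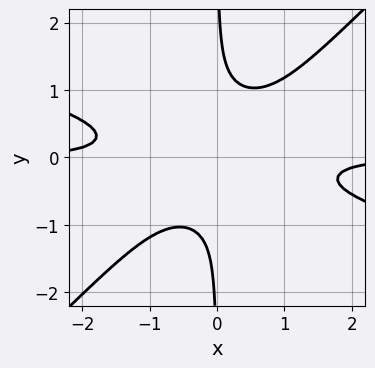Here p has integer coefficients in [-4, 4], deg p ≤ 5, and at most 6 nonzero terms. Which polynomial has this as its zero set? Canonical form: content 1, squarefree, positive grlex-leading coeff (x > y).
deg p = 4.
From the visible intercepts: no y-intercept at any integer in the box; it misses every integer gridline on the x-axis.
Assembling these constraints gives the stated polynomial.

x^3*y + 2*x^2*y^2 - 3*x*y^3 + 1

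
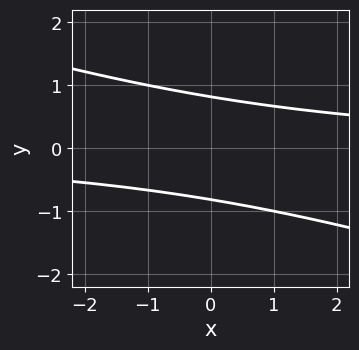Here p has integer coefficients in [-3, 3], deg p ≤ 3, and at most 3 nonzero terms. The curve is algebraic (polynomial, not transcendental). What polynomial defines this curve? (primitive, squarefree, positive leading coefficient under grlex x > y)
x*y + 3*y^2 - 2

(a) The degree is 2 — a generic line meets the curve in up to 2 points.
(b) Reading off the gridlines: it misses every integer gridline on the x-axis.
(c) Matching integer coefficients to the picture gives p.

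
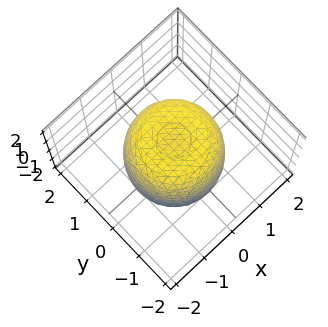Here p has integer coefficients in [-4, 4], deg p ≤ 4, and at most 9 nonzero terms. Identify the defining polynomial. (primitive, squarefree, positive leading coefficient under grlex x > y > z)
The degree is 4 — no degree-3 surface has this shape.
By symmetry, the surface is invariant under rotation about z: p = q(x² + y², z).
Checking where it meets the axes: a circular section at z = 0 has radius between 1 and 2.
Fitting integer coefficients to these (and the overall shape) gives p.

2*x^4 + 4*x^2*y^2 + 2*y^4 - 2*x^2 - 2*y^2 + z^2 - 2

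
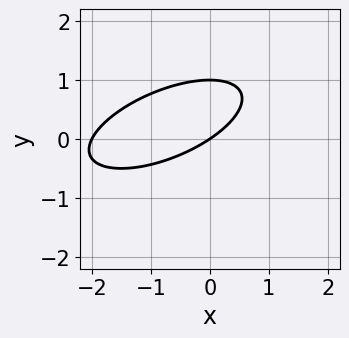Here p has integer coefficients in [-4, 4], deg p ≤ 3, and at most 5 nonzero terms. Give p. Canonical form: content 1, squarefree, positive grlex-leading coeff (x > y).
x^2 - 2*x*y + 3*y^2 + 2*x - 3*y

(a) Degree: no degree-1 curve has this shape, so deg p = 2.
(b) Reading off the gridlines: among the integer gridlines, it crosses the x-axis at x ∈ {-2, 0}; among the integer gridlines, it crosses the y-axis at y ∈ {0, 1}.
(c) The integer polynomial consistent with all of this is the stated p.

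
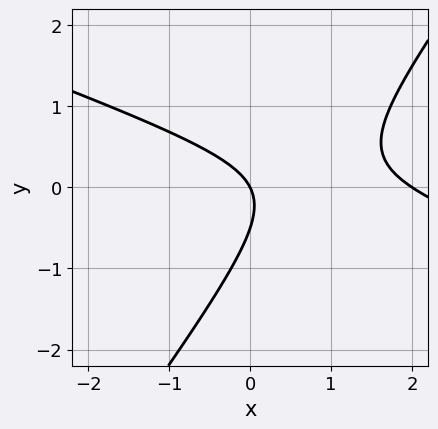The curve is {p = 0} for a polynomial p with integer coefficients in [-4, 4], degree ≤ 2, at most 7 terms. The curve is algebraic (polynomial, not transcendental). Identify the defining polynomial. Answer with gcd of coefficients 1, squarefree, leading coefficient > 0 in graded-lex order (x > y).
x^2 + 2*x*y - 2*y^2 - 2*x - y

(a) deg p = 2. A generic line meets the curve in up to 2 points.
(b) Checking where it meets the axes: among the integer gridlines, it crosses the x-axis at x ∈ {0, 2}; it crosses the y-axis at the gridline y = 0.
(c) Solving for integer coefficients yields p as stated.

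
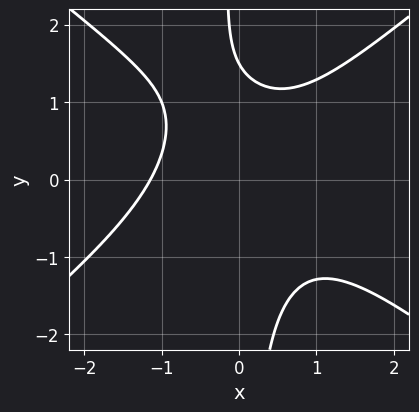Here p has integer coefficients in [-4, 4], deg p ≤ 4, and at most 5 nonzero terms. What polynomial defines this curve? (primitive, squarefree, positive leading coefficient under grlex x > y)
2*x^3 - 3*x*y^2 + 2*x*y - 2*y + 3

First, degree: the shape is more complex than any degree-2 curve, so deg p = 3.
Finally, solving for integer coefficients yields p as stated.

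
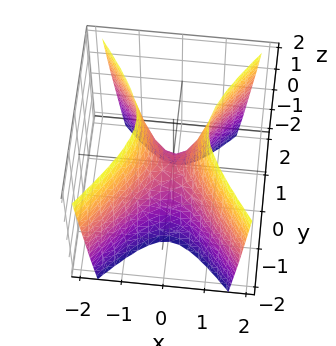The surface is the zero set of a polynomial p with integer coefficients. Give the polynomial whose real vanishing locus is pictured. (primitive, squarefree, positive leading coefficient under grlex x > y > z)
3*x^2 - 2*y^2 - z

First, the degree is 2 — a saddle surface; a quadric.
Then, symmetries: mirror symmetry y ↦ −y ⇒ only even powers of y; it's symmetric under x → −x, forcing even powers of x.
Then, from the visible intercepts: it crosses the x-axis at the gridline x = 0; one z-axis crossing is at z = 0.
Finally, together with the visible shape, these determine p as stated.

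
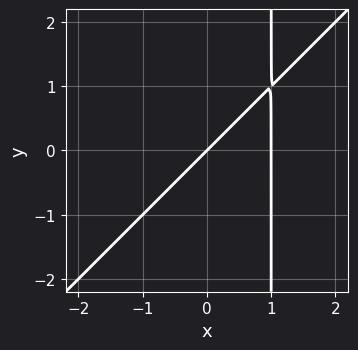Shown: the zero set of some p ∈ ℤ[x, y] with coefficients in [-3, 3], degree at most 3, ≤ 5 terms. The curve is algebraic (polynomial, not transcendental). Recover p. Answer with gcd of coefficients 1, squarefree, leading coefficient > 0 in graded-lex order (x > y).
deg p = 2.
Against the integer gridlines: it meets the y-axis at y = 0 (among the integer gridlines); among the integer gridlines, it crosses the x-axis at x ∈ {0, 1}.
Together with the visible shape, these determine p as stated.

x^2 - x*y - x + y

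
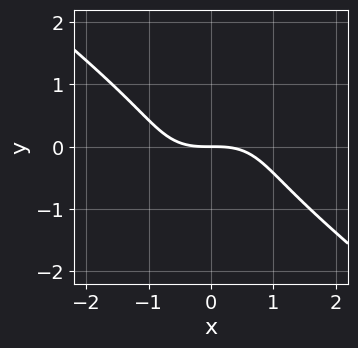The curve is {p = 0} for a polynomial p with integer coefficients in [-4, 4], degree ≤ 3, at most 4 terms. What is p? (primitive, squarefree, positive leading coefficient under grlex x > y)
x^3 + 2*y^3 + 2*y

(a) deg p = 3. No degree-2 curve has this shape.
(b) Reading off the gridlines: one y-axis crossing is at y = 0; it meets the x-axis at x = 0 (among the integer gridlines).
(c) Assembling these constraints gives the stated polynomial.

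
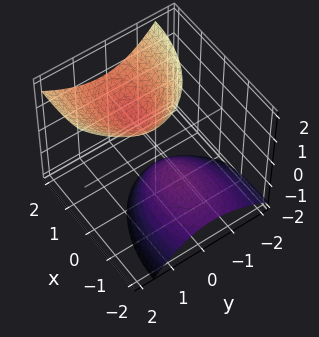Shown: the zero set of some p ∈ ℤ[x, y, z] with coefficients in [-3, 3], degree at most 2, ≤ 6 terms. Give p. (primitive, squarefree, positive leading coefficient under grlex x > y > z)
x^2 - 2*x*z + 2*y^2 - y*z - z^2 + 1

There are 2 components.
The degree is 2 — the shape is more complex than any degree-1 surface.
Reading off the gridlines: it misses every integer gridline on the x-axis; no y-intercept at any integer in the box.
Solving for integer coefficients yields p as stated.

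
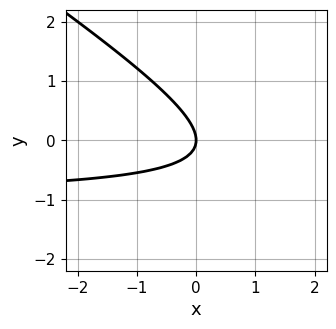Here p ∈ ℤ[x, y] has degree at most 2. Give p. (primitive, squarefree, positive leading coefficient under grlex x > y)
First, deg p = 2. A generic line meets the curve in up to 2 points.
Then, from the visible intercepts: one x-axis crossing is at x = 0; it meets the y-axis at y = 0 (among the integer gridlines).
Finally, fitting integer coefficients to these (and the overall shape) gives p.

2*x*y + 3*y^2 + 2*x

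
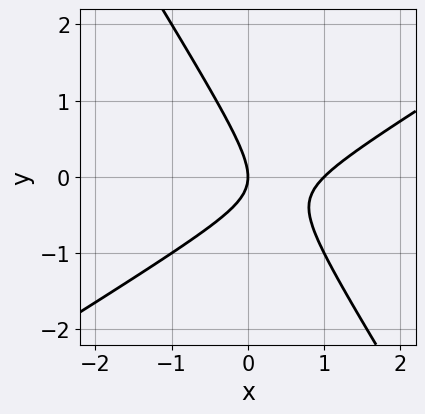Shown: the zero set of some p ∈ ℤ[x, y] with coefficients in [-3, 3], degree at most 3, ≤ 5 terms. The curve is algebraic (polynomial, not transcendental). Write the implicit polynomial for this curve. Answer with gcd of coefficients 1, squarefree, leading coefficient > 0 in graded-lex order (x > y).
x^2 - x*y - y^2 - x

(a) Degree: a generic line meets the curve in up to 2 points, so deg p = 2.
(b) Against the integer gridlines: among the integer gridlines, it crosses the x-axis at x ∈ {0, 1}; it meets the y-axis at y = 0 (among the integer gridlines).
(c) Together with the visible shape, these determine p as stated.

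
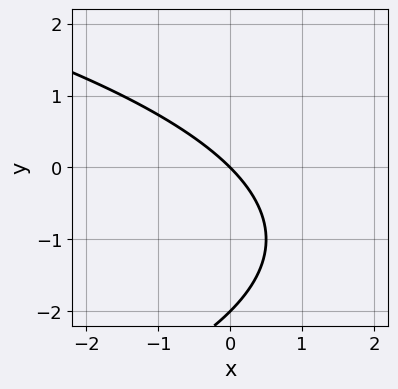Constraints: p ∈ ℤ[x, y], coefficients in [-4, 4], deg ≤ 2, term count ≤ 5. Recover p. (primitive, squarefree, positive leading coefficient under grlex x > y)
y^2 + 2*x + 2*y

1. deg p = 2.
2. From the visible intercepts: it meets the x-axis at x = 0 (among the integer gridlines); among the integer gridlines, it crosses the y-axis at y ∈ {-2, 0}.
3. Solving for integer coefficients yields p as stated.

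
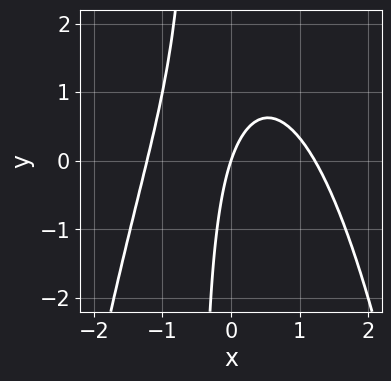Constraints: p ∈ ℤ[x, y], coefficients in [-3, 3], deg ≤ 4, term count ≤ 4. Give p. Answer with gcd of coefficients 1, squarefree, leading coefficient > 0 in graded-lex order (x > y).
(a) Degree: a generic line meets the curve in up to 3 points, so deg p = 3.
(b) Observable constraints: it meets the y-axis at y = 0 (among the integer gridlines); one x-axis crossing is at x = 0.
(c) Putting this together gives p.

2*x^3 + 2*x*y - 3*x + y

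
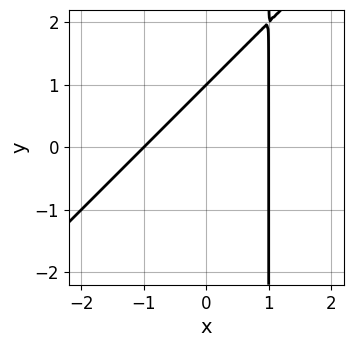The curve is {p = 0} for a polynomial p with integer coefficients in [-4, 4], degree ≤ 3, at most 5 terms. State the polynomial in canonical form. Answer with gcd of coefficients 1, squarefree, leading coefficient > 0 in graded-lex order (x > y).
x^2 - x*y + y - 1

deg p = 2. A generic line meets the curve in up to 2 points.
Reading off the gridlines: it crosses the y-axis at the gridline y = 1; the x-axis gridline crossings are at x ∈ {-1, 1}.
Matching integer coefficients to the picture gives p.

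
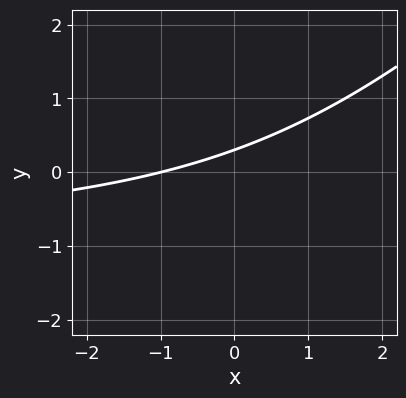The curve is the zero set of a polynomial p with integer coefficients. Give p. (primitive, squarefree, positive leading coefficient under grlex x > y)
x*y - y^2 + x - 3*y + 1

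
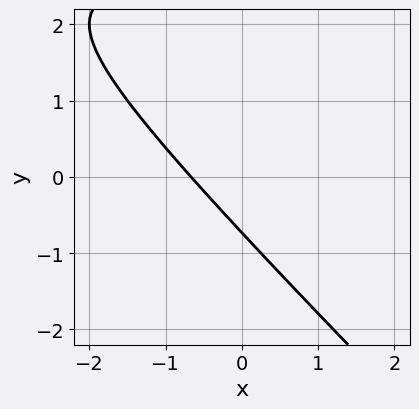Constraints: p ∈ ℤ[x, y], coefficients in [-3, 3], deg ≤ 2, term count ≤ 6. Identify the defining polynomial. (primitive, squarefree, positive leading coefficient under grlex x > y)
The degree is 2 — no degree-1 curve has this shape.
The integer polynomial consistent with all of this is the stated p.

x*y + y^2 - 3*x - 2*y - 2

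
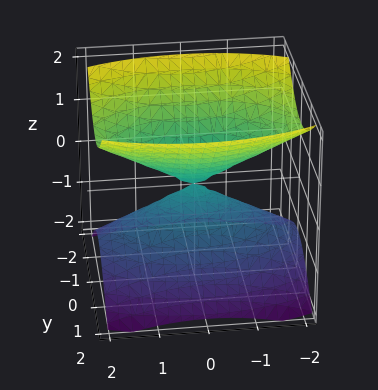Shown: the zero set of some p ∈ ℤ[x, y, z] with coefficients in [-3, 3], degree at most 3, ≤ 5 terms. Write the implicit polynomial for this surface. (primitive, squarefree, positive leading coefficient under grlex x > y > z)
x^2 + 3*y^2 - 3*z^2

The picture has 2 separate pieces. They look like related sheets of one shape, so recover p as a whole.
deg p = 2. A double cone through the origin; a quadric.
Symmetries: the z ↦ −z reflection is a symmetry, so z appears only in even powers; the y ↦ −y reflection is a symmetry, so y appears only in even powers; the x ↦ −x reflection is a symmetry, so x appears only in even powers.
Checking where it meets the axes: one x-axis crossing is at x = 0; it meets the z-axis at z = 0 (among the integer gridlines); one y-axis crossing is at y = 0.
The integer polynomial consistent with all of this is the stated p.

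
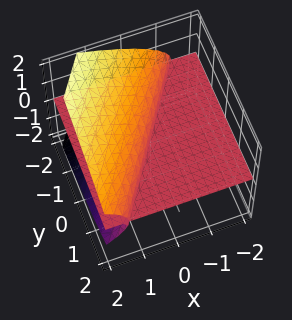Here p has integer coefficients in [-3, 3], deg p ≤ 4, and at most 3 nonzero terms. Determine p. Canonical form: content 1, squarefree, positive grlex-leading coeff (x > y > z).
2*z^3 - 3*x*z + 2*y*z

I count 2 distinct pieces. Treating them together as one polynomial.
The degree is 3 — no degree-2 surface has this shape.
Reading off the gridlines: every point of the y-axis in the box is on the surface; the visible x-axis segment lies entirely on the surface; it meets the z-axis at z = 0 (among the integer gridlines).
Together with the visible shape, these determine p as stated.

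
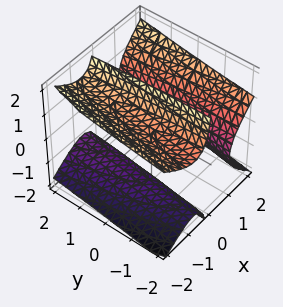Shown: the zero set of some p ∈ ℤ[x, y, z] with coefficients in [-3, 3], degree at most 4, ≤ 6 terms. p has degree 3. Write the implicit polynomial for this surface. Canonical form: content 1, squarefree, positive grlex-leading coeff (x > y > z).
2*x^3 + x*y*z - 3*x*z^2 - 2

1. The picture has 3 separate pieces. Treating them together as one polynomial.
2. Degree: the shape is more complex than any degree-2 surface, so deg p = 3.
3. From the visible intercepts: it misses every integer gridline on the z-axis; one x-axis crossing is at x = 1; it misses every integer gridline on the y-axis.
4. Matching integer coefficients to the picture gives p.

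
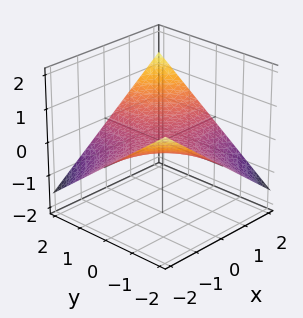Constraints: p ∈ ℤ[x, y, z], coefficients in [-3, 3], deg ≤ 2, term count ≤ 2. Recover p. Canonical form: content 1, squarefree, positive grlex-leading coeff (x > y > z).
x*y - 3*z

The degree is 2 — a hyperbolic paraboloid; a quadric.
Observable constraints: the visible y-axis segment lies entirely on the surface; every point of the x-axis in the box is on the surface; it crosses the z-axis at the gridline z = 0.
Matching integer coefficients to the picture gives p.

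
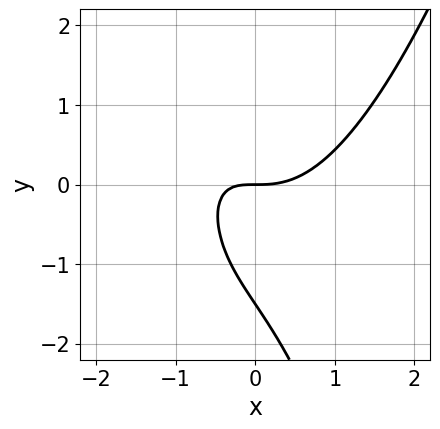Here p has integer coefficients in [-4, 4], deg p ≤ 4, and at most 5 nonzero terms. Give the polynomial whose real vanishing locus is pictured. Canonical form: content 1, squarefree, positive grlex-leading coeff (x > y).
3*x^3 - 3*x*y - 2*y^2 - 3*y

1. deg p = 3.
2. Reading off the gridlines: it crosses the x-axis at the gridline x = 0; it crosses the y-axis at the gridline y = 0.
3. Putting this together gives p.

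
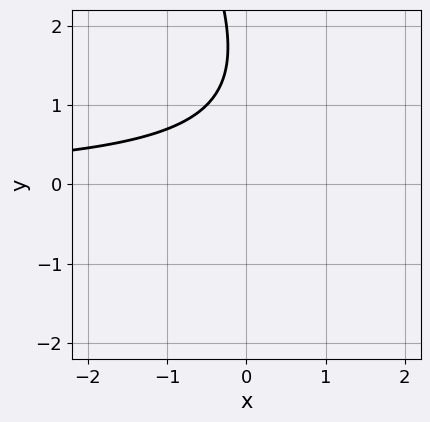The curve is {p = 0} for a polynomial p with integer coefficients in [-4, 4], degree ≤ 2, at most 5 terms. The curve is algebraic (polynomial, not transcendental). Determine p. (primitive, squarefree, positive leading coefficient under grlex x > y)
2*x*y + y^2 - 3*y + 3

1. Degree: a generic line meets the curve in up to 2 points, so deg p = 2.
2. Against the integer gridlines: no x-intercept at any integer in the box; the curve avoids every integer y-axis point in the box.
3. Fitting integer coefficients to these (and the overall shape) gives p.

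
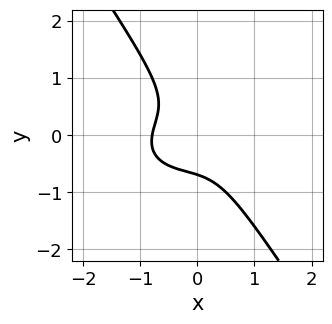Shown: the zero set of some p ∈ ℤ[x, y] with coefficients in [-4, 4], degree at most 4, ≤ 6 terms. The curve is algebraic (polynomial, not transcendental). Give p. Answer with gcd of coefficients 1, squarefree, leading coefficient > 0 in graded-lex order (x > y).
2*x^3 - x^2*y + 3*x*y^2 + 3*y^3 + 1

First, degree: no degree-2 curve has this shape, so deg p = 3.
Finally, the integer polynomial consistent with all of this is the stated p.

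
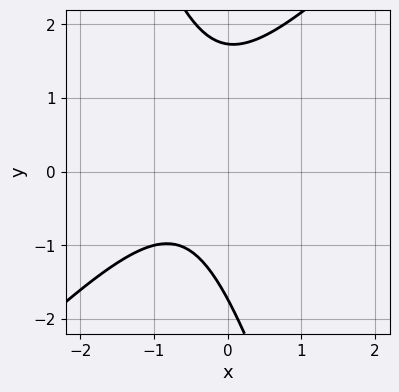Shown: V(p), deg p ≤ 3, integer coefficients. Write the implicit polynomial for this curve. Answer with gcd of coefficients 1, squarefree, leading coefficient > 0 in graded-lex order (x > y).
3*x^2 - 2*x*y - y^2 + 3*x + 3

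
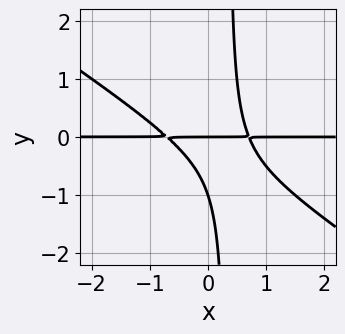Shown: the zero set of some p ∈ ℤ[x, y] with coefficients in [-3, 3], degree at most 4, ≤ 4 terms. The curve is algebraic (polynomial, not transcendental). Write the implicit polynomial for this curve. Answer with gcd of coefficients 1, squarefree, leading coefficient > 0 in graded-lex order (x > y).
2*x^2*y + 3*x*y^2 - y^2 - y

(a) The degree is 3 — no degree-2 curve has this shape.
(b) From the visible intercepts: the y-axis gridline crossings are at y ∈ {-1, 0}; the visible x-axis segment lies entirely on the curve.
(c) These observations pin down the coefficients.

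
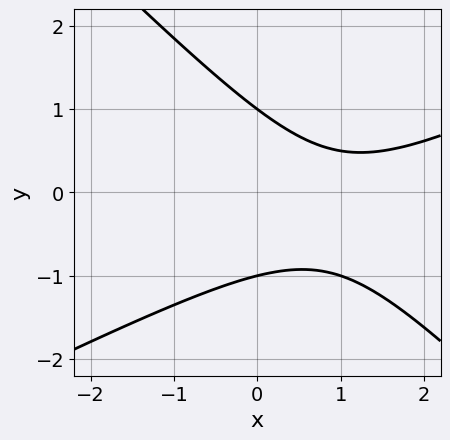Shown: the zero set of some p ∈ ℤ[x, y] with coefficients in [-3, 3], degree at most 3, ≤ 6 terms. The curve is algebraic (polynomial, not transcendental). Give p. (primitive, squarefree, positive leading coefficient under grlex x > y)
First, degree: no degree-1 curve has this shape, so deg p = 2.
Then, from the visible intercepts: it misses every integer gridline on the x-axis; the y-axis gridline crossings are at y ∈ {-1, 1}.
Finally, assembling these constraints gives the stated polynomial.

x^2 - x*y - 2*y^2 - 2*x + 2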